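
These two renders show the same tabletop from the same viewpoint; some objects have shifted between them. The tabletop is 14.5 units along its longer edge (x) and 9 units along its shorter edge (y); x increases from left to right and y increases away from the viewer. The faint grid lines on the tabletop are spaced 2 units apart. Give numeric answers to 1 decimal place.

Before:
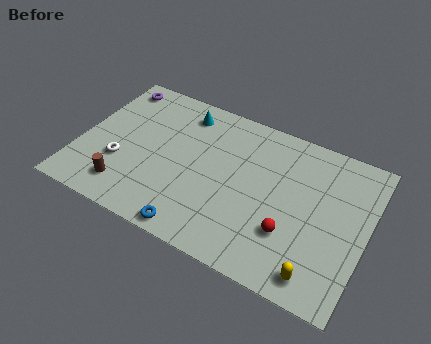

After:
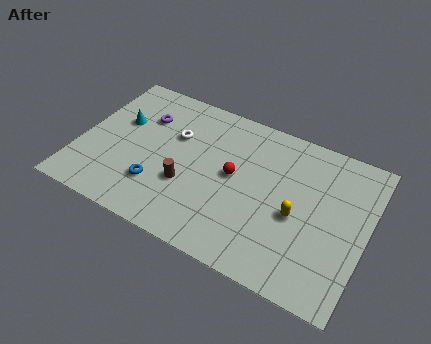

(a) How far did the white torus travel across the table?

3.7

From (2.2, 3.1) to (4.6, 5.9), the white torus covered √(2.4² + 2.8²) ≈ 3.7 units.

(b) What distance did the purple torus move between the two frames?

2.3

The purple torus was near (1.1, 7.8) before and (2.9, 6.4) after, so it travelled √(1.8² + 1.4²) ≈ 2.3 units.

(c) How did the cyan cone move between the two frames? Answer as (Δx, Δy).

(-3.0, -1.9)

The cyan cone started near (4.8, 7.5) and ended near (1.8, 5.6).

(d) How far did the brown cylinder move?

3.3

From (2.7, 1.7) to (5.6, 3.2), the brown cylinder covered √(2.9² + 1.5²) ≈ 3.3 units.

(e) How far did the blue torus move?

2.8

The blue torus moved from about (6.4, 0.8) to (4.2, 2.5), a distance of √(2.2² + 1.7²) ≈ 2.8.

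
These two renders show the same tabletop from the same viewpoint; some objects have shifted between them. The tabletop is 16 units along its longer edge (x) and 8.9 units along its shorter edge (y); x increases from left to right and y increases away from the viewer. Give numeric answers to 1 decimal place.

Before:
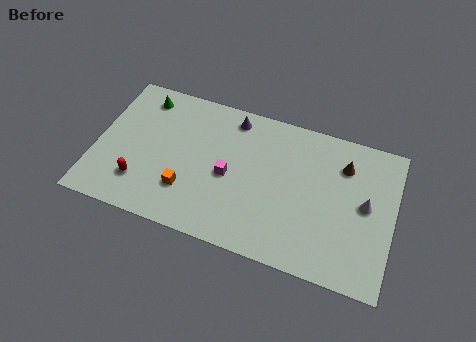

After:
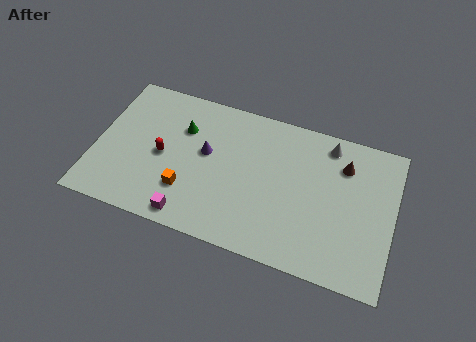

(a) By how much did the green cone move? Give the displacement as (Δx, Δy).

(2.3, -1.3)

From the two frames, the green cone sits at roughly (2.2, 7.5) before and (4.5, 6.2) after.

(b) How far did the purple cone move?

2.9

The purple cone moved from about (7.1, 7.7) to (5.9, 5.1), a distance of √(1.2² + 2.6²) ≈ 2.9.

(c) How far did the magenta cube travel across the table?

3.6

The magenta cube moved from about (7.2, 4.1) to (5.4, 1.0), a distance of √(1.8² + 3.1²) ≈ 3.6.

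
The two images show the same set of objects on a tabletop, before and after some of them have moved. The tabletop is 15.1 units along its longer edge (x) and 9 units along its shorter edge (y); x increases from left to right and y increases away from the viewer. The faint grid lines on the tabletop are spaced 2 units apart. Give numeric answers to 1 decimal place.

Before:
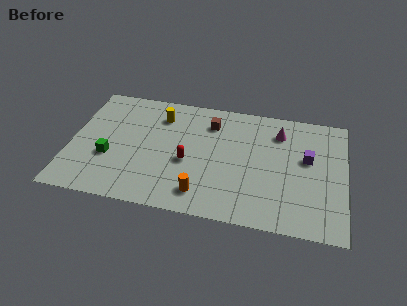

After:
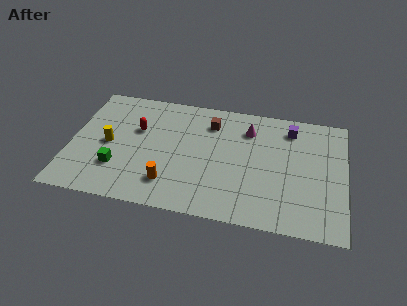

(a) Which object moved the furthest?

the yellow cylinder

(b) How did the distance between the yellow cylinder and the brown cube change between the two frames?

+3.3

They were about 2.8 units apart before and 6.1 after — 3.3 units further apart.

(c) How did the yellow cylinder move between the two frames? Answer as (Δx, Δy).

(-2.7, -2.7)

The yellow cylinder was at about (4.8, 7.0) and moved to about (2.1, 4.3).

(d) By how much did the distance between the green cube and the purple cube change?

-0.5

The distance was about 11.0 in the first image and 10.5 in the second, so they moved 0.5 units closer together.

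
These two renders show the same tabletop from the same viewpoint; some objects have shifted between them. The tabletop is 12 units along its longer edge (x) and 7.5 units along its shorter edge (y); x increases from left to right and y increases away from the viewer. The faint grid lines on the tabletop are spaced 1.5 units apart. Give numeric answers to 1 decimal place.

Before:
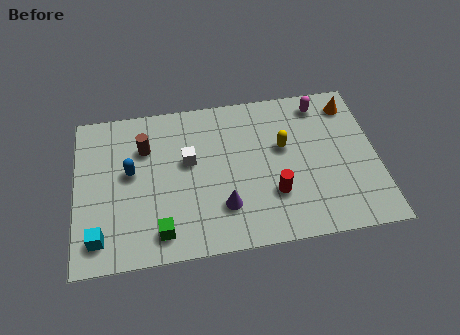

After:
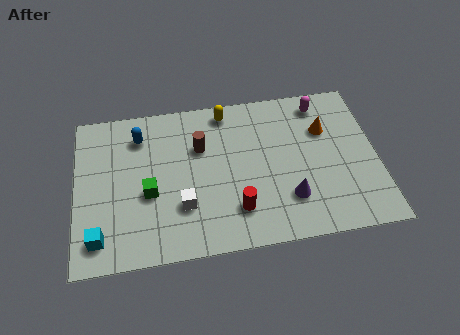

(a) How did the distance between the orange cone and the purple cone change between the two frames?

-3.3

Before: roughly 6.8 units apart; after: 3.5. That's 3.3 units closer together.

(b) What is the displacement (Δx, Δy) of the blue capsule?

(0.4, 1.7)

From the two frames, the blue capsule sits at roughly (2.2, 4.2) before and (2.6, 5.9) after.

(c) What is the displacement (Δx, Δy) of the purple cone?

(2.6, 0.0)

The purple cone was at about (5.8, 2.0) and moved to about (8.4, 2.0).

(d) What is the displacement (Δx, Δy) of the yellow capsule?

(-2.2, 2.1)

From the two frames, the yellow capsule sits at roughly (8.3, 4.5) before and (6.1, 6.6) after.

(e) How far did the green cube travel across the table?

1.9

The green cube moved from about (3.3, 1.2) to (2.9, 3.1), a distance of √(0.4² + 1.9²) ≈ 1.9.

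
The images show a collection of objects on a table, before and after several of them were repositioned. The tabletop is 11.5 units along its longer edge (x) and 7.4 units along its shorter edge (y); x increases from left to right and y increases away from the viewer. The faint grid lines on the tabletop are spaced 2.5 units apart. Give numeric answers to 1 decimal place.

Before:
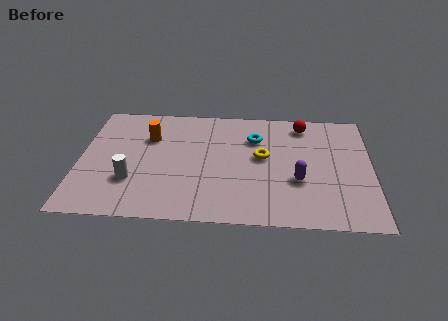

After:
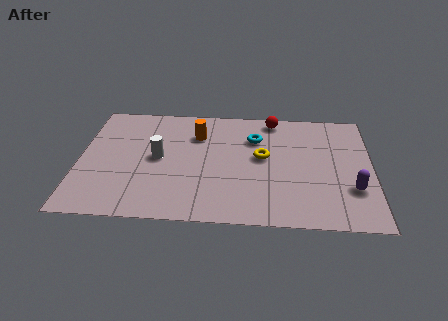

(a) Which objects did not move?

the cyan torus and the yellow torus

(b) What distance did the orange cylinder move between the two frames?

1.9

From (2.7, 5.1) to (4.6, 5.4), the orange cylinder covered √(1.9² + 0.3²) ≈ 1.9 units.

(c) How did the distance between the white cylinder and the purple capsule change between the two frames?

+1.2

The distance was about 6.5 in the first image and 7.7 in the second, so they moved 1.2 units further apart.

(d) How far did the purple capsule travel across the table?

2.1

The purple capsule was near (8.6, 2.7) before and (10.7, 2.3) after, so it travelled √(2.1² + 0.4²) ≈ 2.1 units.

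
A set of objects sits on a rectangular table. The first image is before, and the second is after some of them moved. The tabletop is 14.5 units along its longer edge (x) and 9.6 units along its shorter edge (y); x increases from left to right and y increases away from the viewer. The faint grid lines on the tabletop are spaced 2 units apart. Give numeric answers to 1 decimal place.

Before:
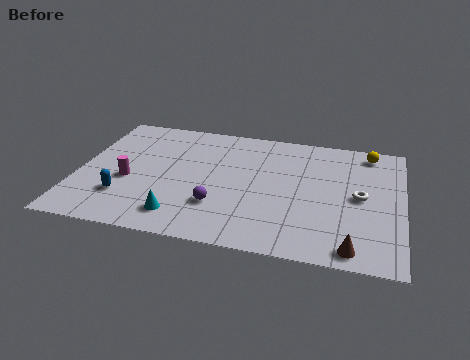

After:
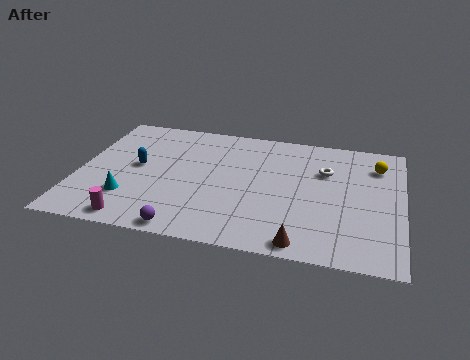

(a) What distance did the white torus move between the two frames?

2.3

From (12.6, 4.8) to (11.0, 6.5), the white torus covered √(1.6² + 1.7²) ≈ 2.3 units.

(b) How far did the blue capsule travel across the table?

2.5

The blue capsule was near (2.2, 2.6) before and (2.6, 5.1) after, so it travelled √(0.4² + 2.5²) ≈ 2.5 units.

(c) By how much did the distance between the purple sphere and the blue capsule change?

+0.8

They were about 4.2 units apart before and 5.0 after — 0.8 units further apart.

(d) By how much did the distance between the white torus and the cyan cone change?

+1.0

Before: roughly 8.4 units apart; after: 9.4. That's 1.0 units further apart.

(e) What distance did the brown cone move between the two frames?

2.2

The brown cone was near (12.4, 1.0) before and (10.2, 0.9) after, so it travelled √(2.2² + 0.1²) ≈ 2.2 units.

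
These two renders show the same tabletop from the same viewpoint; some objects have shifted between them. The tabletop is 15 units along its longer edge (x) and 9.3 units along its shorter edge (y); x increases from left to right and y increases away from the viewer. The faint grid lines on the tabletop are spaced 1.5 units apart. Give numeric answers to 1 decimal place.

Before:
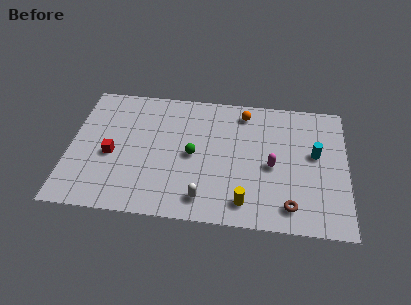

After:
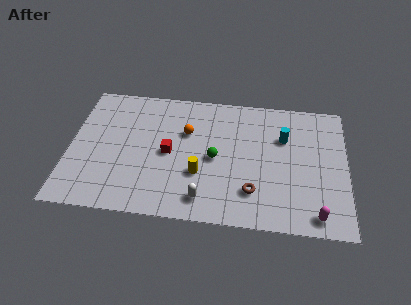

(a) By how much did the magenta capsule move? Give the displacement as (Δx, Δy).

(2.4, -3.1)

The magenta capsule started near (11.0, 4.2) and ended near (13.4, 1.1).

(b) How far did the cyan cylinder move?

2.0

From (13.3, 5.3) to (11.6, 6.3), the cyan cylinder covered √(1.7² + 1.0²) ≈ 2.0 units.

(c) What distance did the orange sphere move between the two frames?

3.6

The orange sphere moved from about (9.4, 7.9) to (6.3, 6.1), a distance of √(3.1² + 1.8²) ≈ 3.6.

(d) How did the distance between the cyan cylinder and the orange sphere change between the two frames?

+0.6

The distance was about 4.7 in the first image and 5.3 in the second, so they moved 0.6 units further apart.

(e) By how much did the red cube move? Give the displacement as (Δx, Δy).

(3.1, 0.5)

From the two frames, the red cube sits at roughly (2.3, 4.0) before and (5.4, 4.5) after.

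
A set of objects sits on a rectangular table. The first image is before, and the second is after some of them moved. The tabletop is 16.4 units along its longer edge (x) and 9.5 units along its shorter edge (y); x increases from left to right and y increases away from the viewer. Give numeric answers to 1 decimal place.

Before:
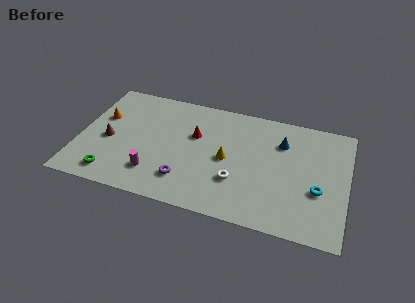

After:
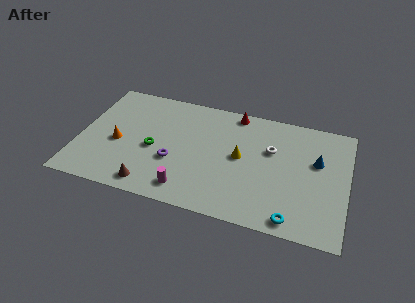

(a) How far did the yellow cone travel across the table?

0.9

The yellow cone moved from about (9.1, 4.6) to (9.9, 5.0), a distance of √(0.8² + 0.4²) ≈ 0.9.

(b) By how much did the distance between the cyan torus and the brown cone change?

-4.3

They were about 12.9 units apart before and 8.6 after — 4.3 units closer together.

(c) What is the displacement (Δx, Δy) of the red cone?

(2.3, 2.6)

The red cone was at about (7.0, 6.0) and moved to about (9.3, 8.6).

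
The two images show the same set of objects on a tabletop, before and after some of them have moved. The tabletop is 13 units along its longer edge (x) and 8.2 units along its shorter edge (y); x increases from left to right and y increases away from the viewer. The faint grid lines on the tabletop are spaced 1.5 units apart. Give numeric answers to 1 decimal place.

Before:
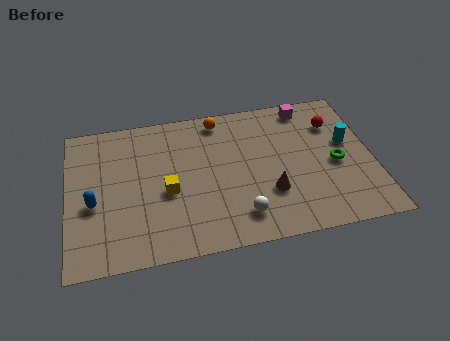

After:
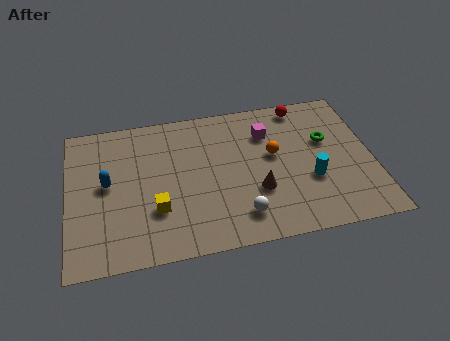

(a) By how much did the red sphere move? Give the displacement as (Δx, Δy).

(-1.3, 1.3)

The red sphere was at about (11.5, 6.0) and moved to about (10.2, 7.3).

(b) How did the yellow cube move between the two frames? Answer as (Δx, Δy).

(-0.5, -0.9)

The yellow cube started near (4.2, 3.5) and ended near (3.7, 2.6).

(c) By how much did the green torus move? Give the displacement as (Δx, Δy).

(-0.3, 1.4)

From the two frames, the green torus sits at roughly (11.4, 3.7) before and (11.1, 5.1) after.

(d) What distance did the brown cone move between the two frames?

0.5

The brown cone was near (8.5, 2.6) before and (8.0, 2.8) after, so it travelled √(0.5² + 0.2²) ≈ 0.5 units.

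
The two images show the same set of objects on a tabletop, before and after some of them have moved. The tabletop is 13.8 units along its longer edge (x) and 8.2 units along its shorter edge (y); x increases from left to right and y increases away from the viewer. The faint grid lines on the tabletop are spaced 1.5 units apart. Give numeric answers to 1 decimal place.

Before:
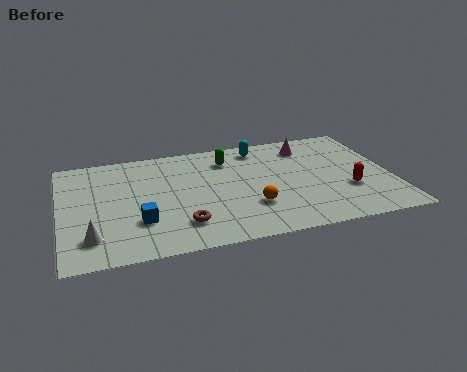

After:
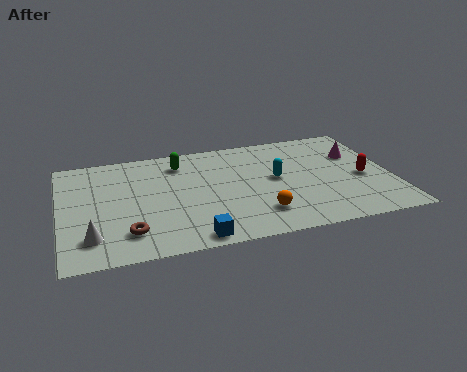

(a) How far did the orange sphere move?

0.7

The orange sphere was near (7.8, 2.5) before and (8.1, 1.9) after, so it travelled √(0.3² + 0.6²) ≈ 0.7 units.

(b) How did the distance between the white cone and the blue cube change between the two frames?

+2.1

They were about 2.1 units apart before and 4.2 after — 2.1 units further apart.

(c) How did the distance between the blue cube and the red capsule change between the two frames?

-0.9

Before: roughly 8.7 units apart; after: 7.8. That's 0.9 units closer together.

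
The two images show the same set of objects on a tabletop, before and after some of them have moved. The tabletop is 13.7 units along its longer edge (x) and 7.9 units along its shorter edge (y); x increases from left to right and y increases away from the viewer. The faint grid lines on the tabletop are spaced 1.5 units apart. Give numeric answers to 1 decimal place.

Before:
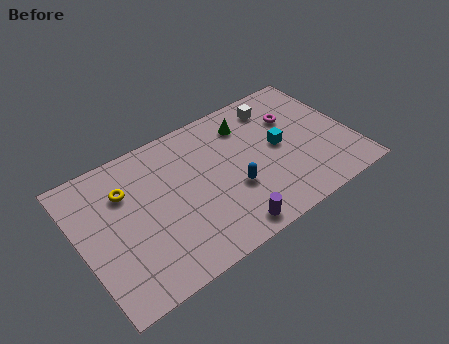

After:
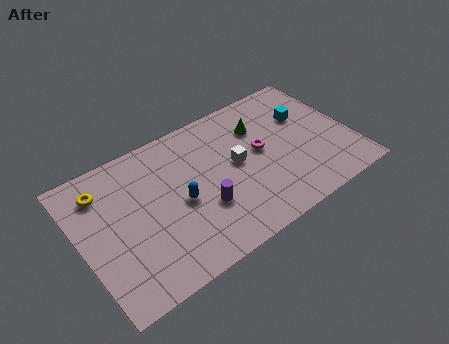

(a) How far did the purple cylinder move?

2.0

From (6.8, 0.9) to (5.9, 2.7), the purple cylinder covered √(0.9² + 1.8²) ≈ 2.0 units.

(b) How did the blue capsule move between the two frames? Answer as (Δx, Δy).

(-2.6, 0.7)

The blue capsule started near (7.5, 2.9) and ended near (4.9, 3.6).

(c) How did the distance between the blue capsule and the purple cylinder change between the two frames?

-0.8

Before: roughly 2.1 units apart; after: 1.3. That's 0.8 units closer together.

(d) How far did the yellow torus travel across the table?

1.3

The yellow torus was near (2.5, 5.6) before and (1.4, 6.2) after, so it travelled √(1.1² + 0.6²) ≈ 1.3 units.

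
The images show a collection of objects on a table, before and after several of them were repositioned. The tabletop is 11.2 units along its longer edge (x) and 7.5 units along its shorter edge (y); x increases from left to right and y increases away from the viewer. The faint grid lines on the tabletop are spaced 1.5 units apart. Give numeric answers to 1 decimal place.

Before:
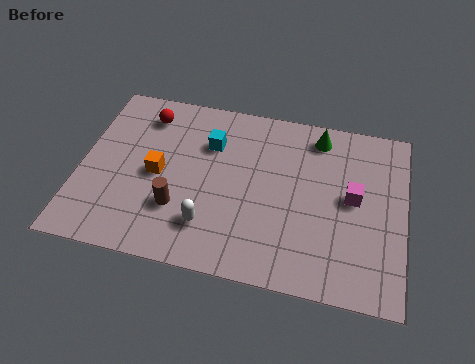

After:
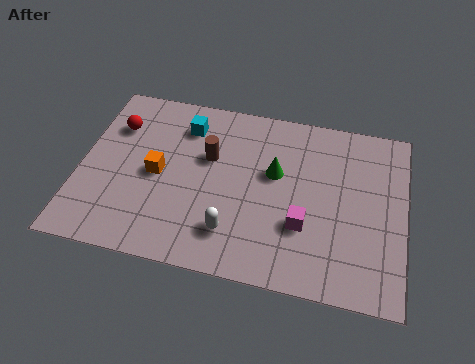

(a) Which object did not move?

the orange cube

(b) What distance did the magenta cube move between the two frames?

2.2

The magenta cube was near (9.4, 4.0) before and (7.8, 2.5) after, so it travelled √(1.6² + 1.5²) ≈ 2.2 units.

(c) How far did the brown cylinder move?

2.6

The brown cylinder was near (3.5, 2.3) before and (4.4, 4.7) after, so it travelled √(0.9² + 2.4²) ≈ 2.6 units.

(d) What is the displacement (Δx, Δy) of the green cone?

(-1.4, -1.9)

From the two frames, the green cone sits at roughly (8.1, 6.4) before and (6.7, 4.5) after.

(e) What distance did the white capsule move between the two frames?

0.8

The white capsule was near (4.6, 1.8) before and (5.4, 1.7) after, so it travelled √(0.8² + 0.1²) ≈ 0.8 units.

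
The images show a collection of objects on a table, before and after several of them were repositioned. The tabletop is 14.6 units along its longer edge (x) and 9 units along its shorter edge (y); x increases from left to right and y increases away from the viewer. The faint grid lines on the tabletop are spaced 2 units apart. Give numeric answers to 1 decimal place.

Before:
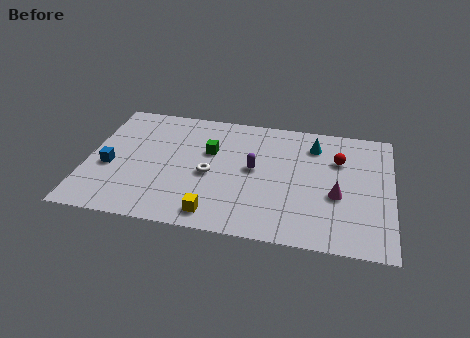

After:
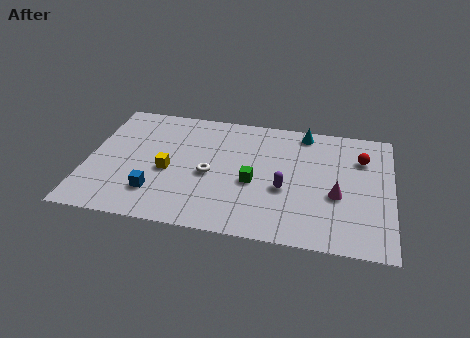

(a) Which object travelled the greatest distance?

the yellow cube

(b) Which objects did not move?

the magenta cone and the white torus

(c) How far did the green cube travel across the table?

2.9

From (5.8, 5.7) to (8.0, 3.8), the green cube covered √(2.2² + 1.9²) ≈ 2.9 units.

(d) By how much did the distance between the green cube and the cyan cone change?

-0.4

Before: roughly 5.2 units apart; after: 4.8. That's 0.4 units closer together.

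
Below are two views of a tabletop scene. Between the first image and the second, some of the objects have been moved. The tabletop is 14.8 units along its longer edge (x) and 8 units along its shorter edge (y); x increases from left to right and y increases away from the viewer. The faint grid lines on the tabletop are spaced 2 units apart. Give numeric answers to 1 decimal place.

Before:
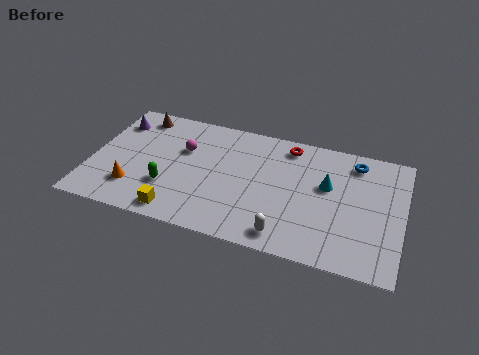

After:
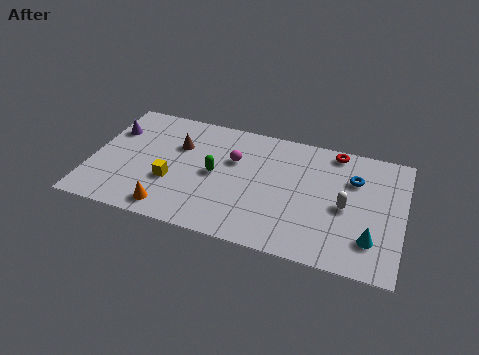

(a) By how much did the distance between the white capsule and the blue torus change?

-4.4

The distance was about 6.3 in the first image and 1.9 in the second, so they moved 4.4 units closer together.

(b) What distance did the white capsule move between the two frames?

3.7

The white capsule was near (9.5, 1.1) before and (12.1, 3.7) after, so it travelled √(2.6² + 2.6²) ≈ 3.7 units.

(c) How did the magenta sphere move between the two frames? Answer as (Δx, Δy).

(2.4, 0.0)

The magenta sphere started near (4.3, 5.2) and ended near (6.7, 5.2).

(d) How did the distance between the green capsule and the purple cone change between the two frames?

+0.6

They were about 4.7 units apart before and 5.3 after — 0.6 units further apart.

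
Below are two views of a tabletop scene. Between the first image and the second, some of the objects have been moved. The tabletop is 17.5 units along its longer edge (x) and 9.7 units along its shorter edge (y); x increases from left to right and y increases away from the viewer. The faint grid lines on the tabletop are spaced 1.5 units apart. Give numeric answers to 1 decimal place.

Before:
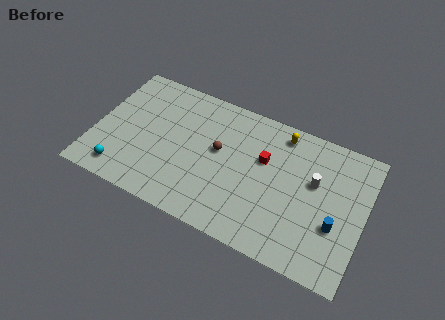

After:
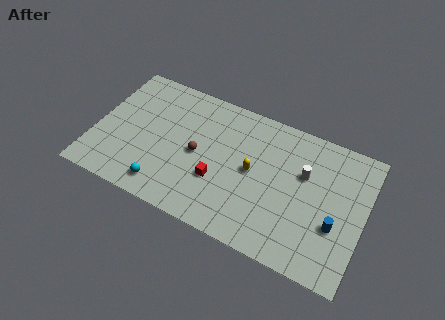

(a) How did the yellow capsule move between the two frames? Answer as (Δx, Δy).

(-1.5, -3.4)

The yellow capsule started near (11.8, 8.4) and ended near (10.3, 5.0).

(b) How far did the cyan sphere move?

2.8

The cyan sphere moved from about (2.1, 1.5) to (4.9, 1.5), a distance of √(2.8² + 0.0²) ≈ 2.8.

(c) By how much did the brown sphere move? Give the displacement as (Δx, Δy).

(-1.3, -0.8)

The brown sphere was at about (8.0, 5.5) and moved to about (6.7, 4.7).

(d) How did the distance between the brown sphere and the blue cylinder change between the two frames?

+1.1

They were about 8.1 units apart before and 9.2 after — 1.1 units further apart.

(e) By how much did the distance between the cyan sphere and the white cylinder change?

-3.1

The distance was about 12.9 in the first image and 9.8 in the second, so they moved 3.1 units closer together.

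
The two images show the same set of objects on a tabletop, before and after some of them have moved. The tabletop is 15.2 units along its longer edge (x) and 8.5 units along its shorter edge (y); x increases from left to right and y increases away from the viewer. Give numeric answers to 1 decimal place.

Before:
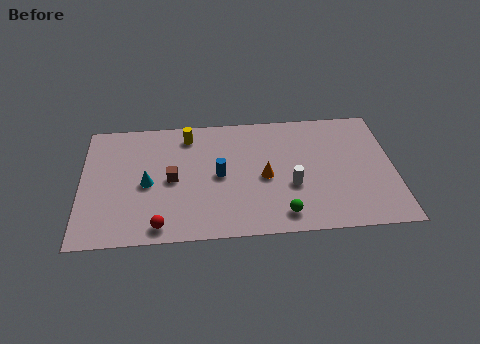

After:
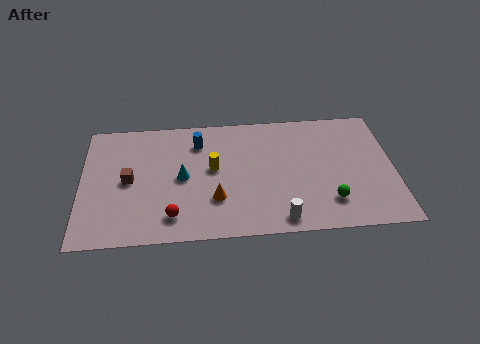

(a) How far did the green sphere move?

2.4

The green sphere moved from about (9.7, 1.3) to (12.0, 2.0), a distance of √(2.3² + 0.7²) ≈ 2.4.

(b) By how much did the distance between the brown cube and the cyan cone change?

+1.4

The distance was about 1.2 in the first image and 2.6 in the second, so they moved 1.4 units further apart.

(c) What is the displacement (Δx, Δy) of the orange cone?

(-2.4, -1.3)

The orange cone was at about (8.9, 3.9) and moved to about (6.5, 2.6).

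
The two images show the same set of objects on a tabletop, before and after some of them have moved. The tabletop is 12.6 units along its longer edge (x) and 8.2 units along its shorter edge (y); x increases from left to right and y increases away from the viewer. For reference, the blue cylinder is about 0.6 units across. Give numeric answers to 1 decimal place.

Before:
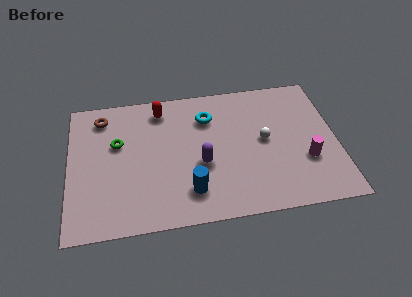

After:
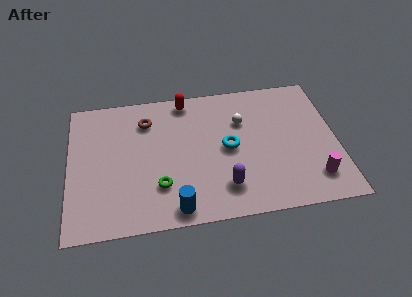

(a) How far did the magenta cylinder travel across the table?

1.1

From (11.1, 2.8) to (11.4, 1.7), the magenta cylinder covered √(0.3² + 1.1²) ≈ 1.1 units.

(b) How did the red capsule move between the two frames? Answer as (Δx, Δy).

(1.2, 0.4)

From the two frames, the red capsule sits at roughly (4.4, 6.9) before and (5.6, 7.3) after.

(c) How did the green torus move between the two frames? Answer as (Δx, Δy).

(1.9, -2.8)

The green torus started near (2.3, 5.1) and ended near (4.2, 2.3).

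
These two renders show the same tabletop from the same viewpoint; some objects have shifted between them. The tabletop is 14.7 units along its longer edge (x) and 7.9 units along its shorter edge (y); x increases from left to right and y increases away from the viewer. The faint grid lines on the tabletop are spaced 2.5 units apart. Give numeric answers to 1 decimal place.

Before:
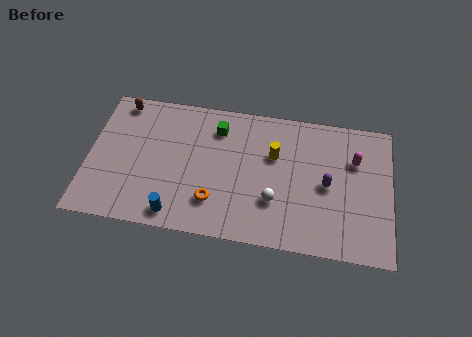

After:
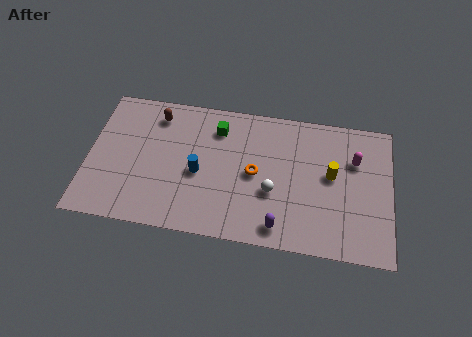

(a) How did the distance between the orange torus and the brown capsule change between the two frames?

-1.4

They were about 6.9 units apart before and 5.5 after — 1.4 units closer together.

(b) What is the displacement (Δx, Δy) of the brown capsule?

(1.8, -0.5)

The brown capsule started near (1.4, 7.0) and ended near (3.2, 6.5).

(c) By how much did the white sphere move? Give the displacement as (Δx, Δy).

(-0.1, 0.5)

From the two frames, the white sphere sits at roughly (9.1, 2.5) before and (9.0, 3.0) after.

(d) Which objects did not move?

the magenta capsule and the green cube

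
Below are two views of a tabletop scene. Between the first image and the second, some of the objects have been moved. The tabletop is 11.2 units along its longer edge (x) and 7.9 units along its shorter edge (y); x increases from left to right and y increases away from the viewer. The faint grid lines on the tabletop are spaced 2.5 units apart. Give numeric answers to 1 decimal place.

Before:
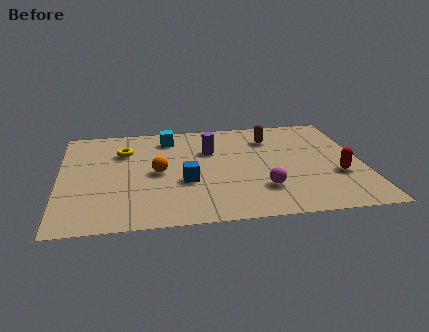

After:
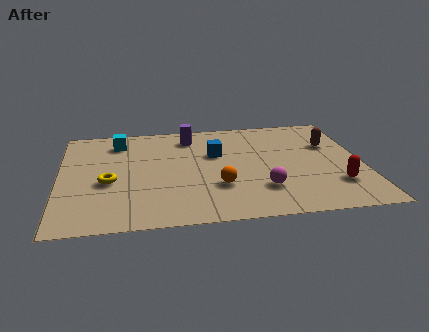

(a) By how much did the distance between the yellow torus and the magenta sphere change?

-0.4

They were about 6.1 units apart before and 5.7 after — 0.4 units closer together.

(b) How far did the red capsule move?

0.7

The red capsule moved from about (10.2, 2.8) to (10.1, 2.1), a distance of √(0.1² + 0.7²) ≈ 0.7.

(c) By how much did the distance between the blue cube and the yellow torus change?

+0.9

They were about 3.4 units apart before and 4.3 after — 0.9 units further apart.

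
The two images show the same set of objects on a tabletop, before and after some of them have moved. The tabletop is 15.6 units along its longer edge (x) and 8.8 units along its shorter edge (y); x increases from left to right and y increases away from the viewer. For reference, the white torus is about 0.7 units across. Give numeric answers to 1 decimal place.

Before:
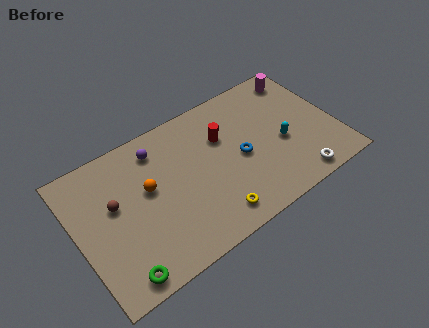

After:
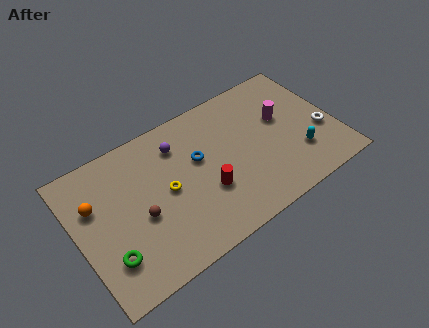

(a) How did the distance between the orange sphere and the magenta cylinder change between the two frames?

+1.2

The distance was about 10.2 in the first image and 11.4 in the second, so they moved 1.2 units further apart.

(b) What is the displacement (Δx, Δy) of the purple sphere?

(1.2, -0.4)

From the two frames, the purple sphere sits at roughly (5.2, 7.2) before and (6.4, 6.8) after.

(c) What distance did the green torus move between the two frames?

1.4

From (1.9, 1.0) to (1.5, 2.3), the green torus covered √(0.4² + 1.3²) ≈ 1.4 units.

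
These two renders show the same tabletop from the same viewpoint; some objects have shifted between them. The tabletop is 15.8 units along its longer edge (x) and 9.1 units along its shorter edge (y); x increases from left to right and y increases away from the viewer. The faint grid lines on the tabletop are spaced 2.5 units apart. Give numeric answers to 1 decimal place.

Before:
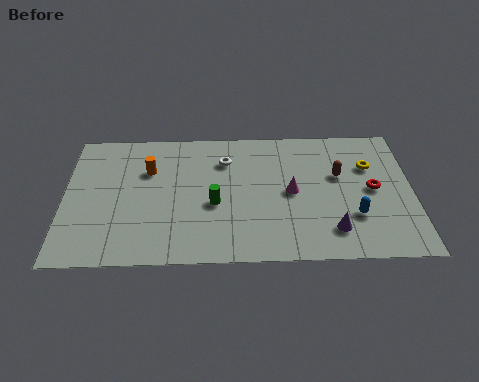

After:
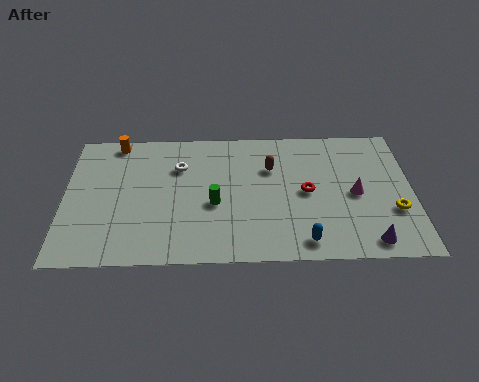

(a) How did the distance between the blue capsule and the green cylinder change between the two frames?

-1.6

Before: roughly 6.4 units apart; after: 4.8. That's 1.6 units closer together.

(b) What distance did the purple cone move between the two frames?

1.8

From (12.1, 1.9) to (13.7, 1.1), the purple cone covered √(1.6² + 0.8²) ≈ 1.8 units.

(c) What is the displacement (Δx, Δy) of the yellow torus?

(1.0, -3.1)

The yellow torus started near (13.9, 6.2) and ended near (14.9, 3.1).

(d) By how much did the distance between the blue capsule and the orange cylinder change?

+1.1

They were about 9.9 units apart before and 11.0 after — 1.1 units further apart.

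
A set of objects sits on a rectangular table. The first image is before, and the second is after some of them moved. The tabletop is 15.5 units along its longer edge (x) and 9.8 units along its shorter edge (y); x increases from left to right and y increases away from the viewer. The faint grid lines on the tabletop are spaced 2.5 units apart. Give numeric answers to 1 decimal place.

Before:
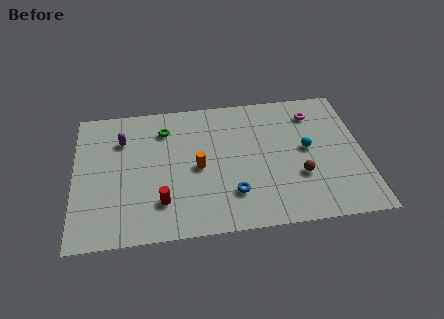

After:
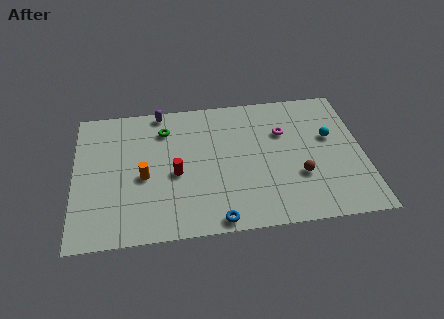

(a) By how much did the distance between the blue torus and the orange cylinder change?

+2.4

The distance was about 2.8 in the first image and 5.2 in the second, so they moved 2.4 units further apart.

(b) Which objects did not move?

the brown sphere and the green torus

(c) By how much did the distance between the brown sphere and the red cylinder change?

-0.8

The distance was about 7.5 in the first image and 6.7 in the second, so they moved 0.8 units closer together.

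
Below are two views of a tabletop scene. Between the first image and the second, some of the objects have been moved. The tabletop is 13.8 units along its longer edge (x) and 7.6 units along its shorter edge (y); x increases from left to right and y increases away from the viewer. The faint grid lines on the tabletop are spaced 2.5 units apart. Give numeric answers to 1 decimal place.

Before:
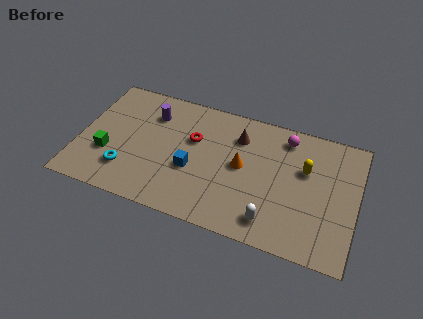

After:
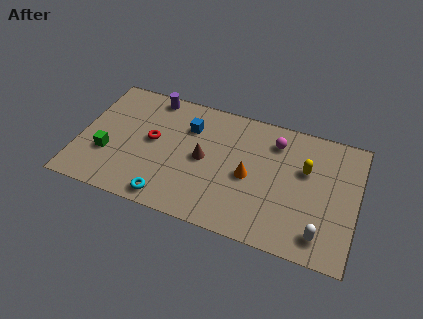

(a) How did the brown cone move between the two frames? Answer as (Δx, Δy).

(-1.6, -1.9)

From the two frames, the brown cone sits at roughly (7.8, 5.7) before and (6.2, 3.8) after.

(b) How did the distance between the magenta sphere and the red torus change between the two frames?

+1.5

The distance was about 4.8 in the first image and 6.3 in the second, so they moved 1.5 units further apart.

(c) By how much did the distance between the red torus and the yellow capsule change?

+2.0

They were about 5.6 units apart before and 7.6 after — 2.0 units further apart.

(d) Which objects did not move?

the green cube and the yellow capsule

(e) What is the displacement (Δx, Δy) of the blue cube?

(-0.4, 2.5)

The blue cube was at about (5.7, 3.0) and moved to about (5.3, 5.5).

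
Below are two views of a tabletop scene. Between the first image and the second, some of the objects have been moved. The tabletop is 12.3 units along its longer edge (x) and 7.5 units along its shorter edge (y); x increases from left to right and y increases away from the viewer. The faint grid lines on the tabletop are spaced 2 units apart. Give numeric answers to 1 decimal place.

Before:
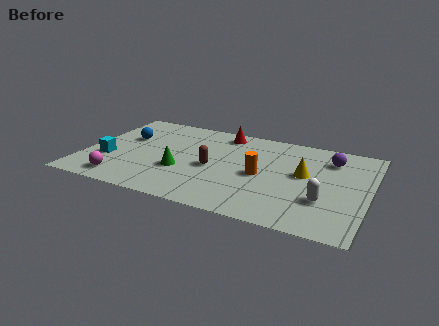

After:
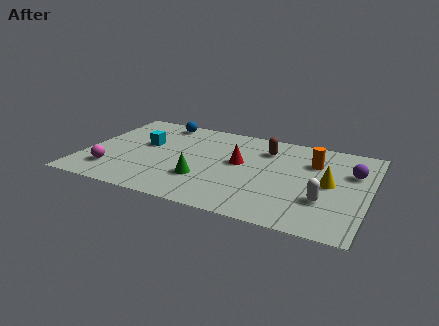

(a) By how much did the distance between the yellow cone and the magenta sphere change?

+1.2

They were about 8.2 units apart before and 9.4 after — 1.2 units further apart.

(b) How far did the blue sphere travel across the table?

2.3

From (1.6, 4.7) to (2.9, 6.6), the blue sphere covered √(1.3² + 1.9²) ≈ 2.3 units.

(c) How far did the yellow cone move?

1.2

The yellow cone was near (9.5, 4.2) before and (10.6, 3.8) after, so it travelled √(1.1² + 0.4²) ≈ 1.2 units.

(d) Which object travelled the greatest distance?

the brown capsule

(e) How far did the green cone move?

1.1

From (4.3, 2.7) to (5.3, 2.3), the green cone covered √(1.0² + 0.4²) ≈ 1.1 units.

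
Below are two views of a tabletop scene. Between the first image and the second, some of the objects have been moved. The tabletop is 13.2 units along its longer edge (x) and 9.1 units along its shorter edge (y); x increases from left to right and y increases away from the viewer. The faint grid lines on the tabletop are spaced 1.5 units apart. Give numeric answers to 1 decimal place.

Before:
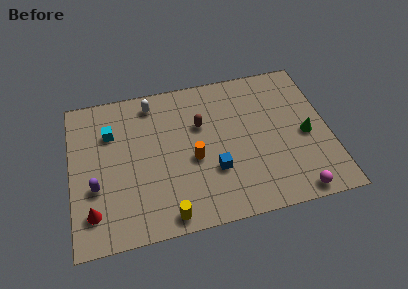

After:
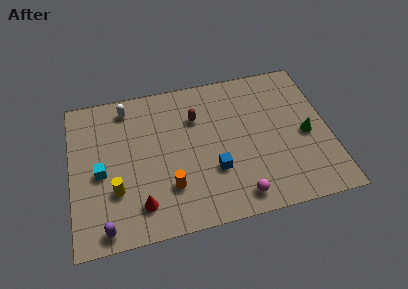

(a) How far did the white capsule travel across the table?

1.3

The white capsule moved from about (4.3, 7.8) to (3.0, 7.8), a distance of √(1.3² + 0.0²) ≈ 1.3.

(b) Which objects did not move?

the green cone and the blue cube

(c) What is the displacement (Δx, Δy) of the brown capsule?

(-0.2, 0.5)

The brown capsule was at about (6.7, 5.9) and moved to about (6.5, 6.4).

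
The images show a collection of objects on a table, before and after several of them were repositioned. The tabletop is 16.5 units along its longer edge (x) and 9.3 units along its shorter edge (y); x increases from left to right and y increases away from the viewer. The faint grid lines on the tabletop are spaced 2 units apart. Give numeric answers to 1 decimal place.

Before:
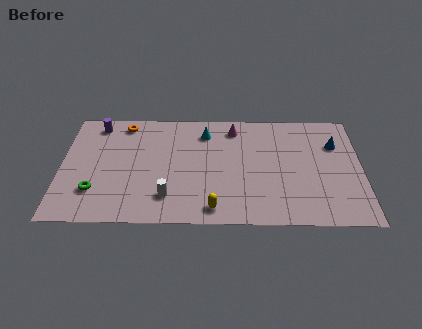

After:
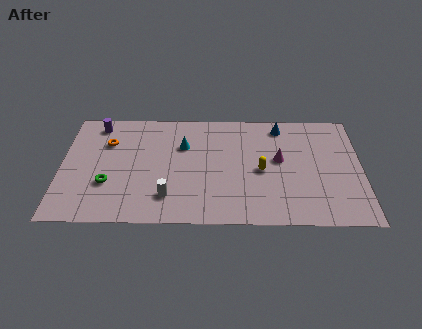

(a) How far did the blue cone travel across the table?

3.4

The blue cone was near (15.1, 6.5) before and (12.1, 8.0) after, so it travelled √(3.0² + 1.5²) ≈ 3.4 units.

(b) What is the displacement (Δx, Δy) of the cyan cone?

(-1.2, -1.1)

From the two frames, the cyan cone sits at roughly (7.9, 7.4) before and (6.7, 6.3) after.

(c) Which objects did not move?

the purple cylinder and the white cylinder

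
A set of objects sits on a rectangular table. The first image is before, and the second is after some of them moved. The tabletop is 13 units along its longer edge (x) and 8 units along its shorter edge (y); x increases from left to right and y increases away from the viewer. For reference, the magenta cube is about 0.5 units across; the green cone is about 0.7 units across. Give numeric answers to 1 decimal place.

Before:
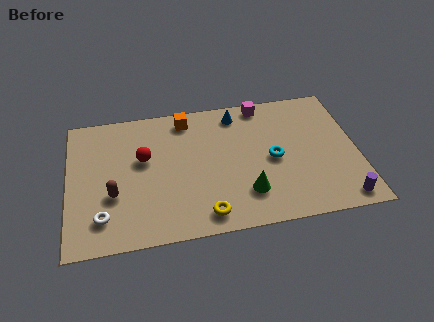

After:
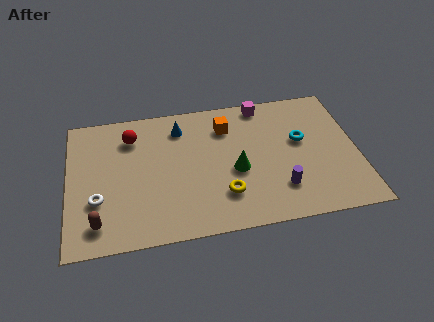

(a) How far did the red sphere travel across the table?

1.5

The red sphere moved from about (3.4, 4.8) to (2.9, 6.2), a distance of √(0.5² + 1.4²) ≈ 1.5.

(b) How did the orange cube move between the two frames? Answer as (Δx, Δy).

(1.8, -0.8)

The orange cube started near (5.4, 6.9) and ended near (7.2, 6.1).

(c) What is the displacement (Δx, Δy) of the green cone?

(-0.4, 1.4)

The green cone was at about (7.9, 2.0) and moved to about (7.5, 3.4).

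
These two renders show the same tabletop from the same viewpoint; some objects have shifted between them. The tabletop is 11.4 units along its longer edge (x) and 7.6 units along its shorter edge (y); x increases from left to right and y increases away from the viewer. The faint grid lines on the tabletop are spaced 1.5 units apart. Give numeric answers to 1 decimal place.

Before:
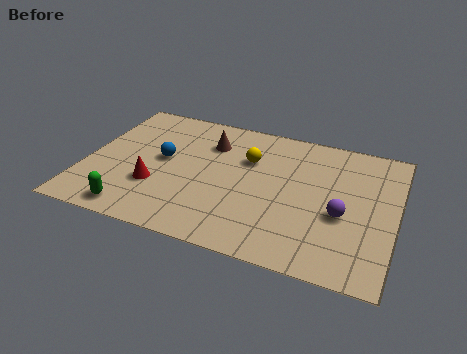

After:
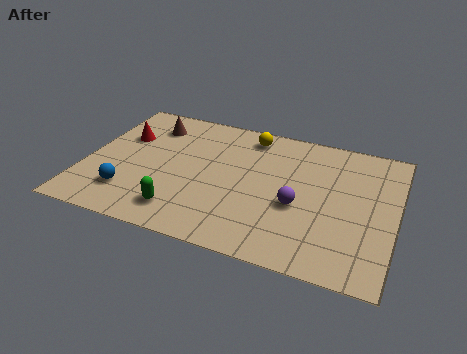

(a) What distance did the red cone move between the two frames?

2.9

The red cone moved from about (2.7, 2.5) to (1.2, 5.0), a distance of √(1.5² + 2.5²) ≈ 2.9.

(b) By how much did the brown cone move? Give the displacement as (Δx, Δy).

(-2.3, 0.4)

The brown cone was at about (4.4, 5.6) and moved to about (2.1, 6.0).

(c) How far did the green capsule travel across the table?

1.8

The green capsule was near (2.1, 0.9) before and (3.8, 1.4) after, so it travelled √(1.7² + 0.5²) ≈ 1.8 units.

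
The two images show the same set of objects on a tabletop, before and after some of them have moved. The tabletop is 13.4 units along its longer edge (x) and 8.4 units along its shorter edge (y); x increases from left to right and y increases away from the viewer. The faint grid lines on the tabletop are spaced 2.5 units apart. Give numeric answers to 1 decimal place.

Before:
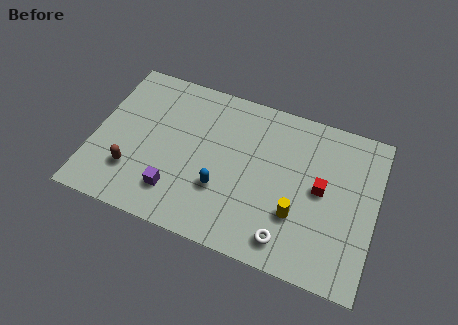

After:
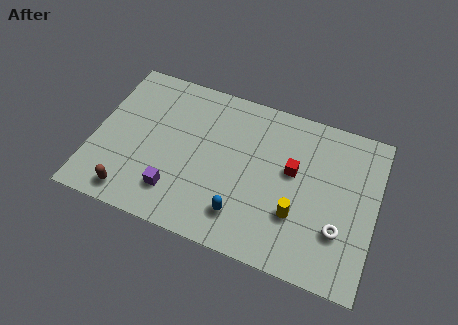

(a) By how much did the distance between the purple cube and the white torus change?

+2.3

Before: roughly 5.4 units apart; after: 7.7. That's 2.3 units further apart.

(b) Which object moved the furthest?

the white torus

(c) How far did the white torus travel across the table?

2.6

From (9.5, 1.3) to (11.8, 2.6), the white torus covered √(2.3² + 1.3²) ≈ 2.6 units.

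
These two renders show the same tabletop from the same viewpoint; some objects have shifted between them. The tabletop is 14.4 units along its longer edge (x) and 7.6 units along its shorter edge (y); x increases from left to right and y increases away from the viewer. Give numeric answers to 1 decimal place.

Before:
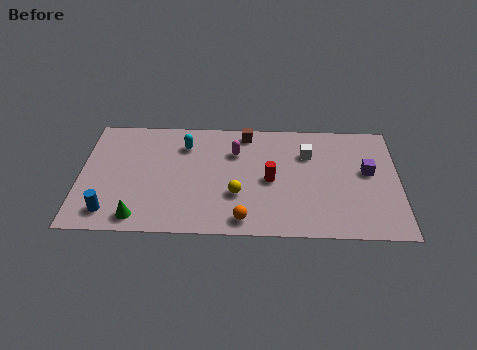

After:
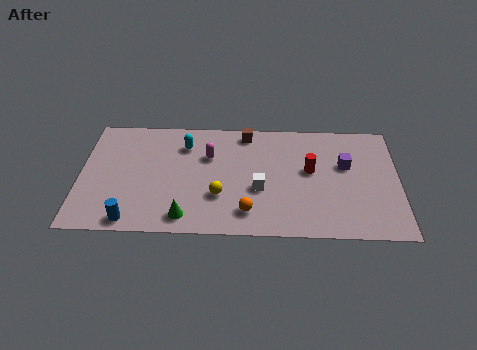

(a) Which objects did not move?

the cyan capsule and the brown cube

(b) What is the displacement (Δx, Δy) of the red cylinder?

(1.8, 0.7)

The red cylinder was at about (8.6, 3.6) and moved to about (10.4, 4.3).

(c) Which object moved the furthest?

the white cube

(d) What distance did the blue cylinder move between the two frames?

1.1

The blue cylinder moved from about (1.4, 1.3) to (2.4, 0.8), a distance of √(1.0² + 0.5²) ≈ 1.1.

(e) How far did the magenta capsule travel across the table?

1.2

The magenta capsule was near (7.0, 5.4) before and (5.8, 5.1) after, so it travelled √(1.2² + 0.3²) ≈ 1.2 units.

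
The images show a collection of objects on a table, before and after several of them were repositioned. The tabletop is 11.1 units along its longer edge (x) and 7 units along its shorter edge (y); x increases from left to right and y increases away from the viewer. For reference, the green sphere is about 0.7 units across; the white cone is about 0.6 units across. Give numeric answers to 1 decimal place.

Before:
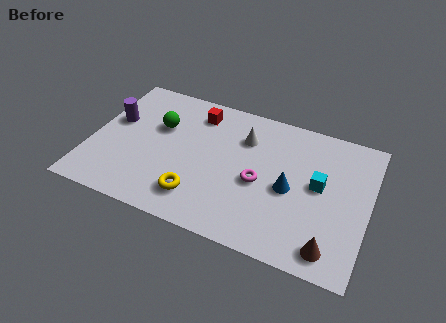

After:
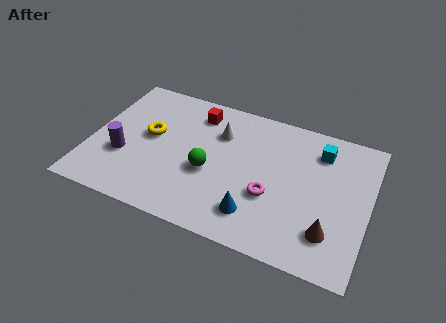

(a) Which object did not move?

the red cube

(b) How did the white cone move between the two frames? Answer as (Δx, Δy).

(-1.0, -0.1)

From the two frames, the white cone sits at roughly (6.0, 5.1) before and (5.0, 5.0) after.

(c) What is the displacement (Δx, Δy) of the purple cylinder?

(0.6, -1.7)

The purple cylinder started near (0.8, 4.2) and ended near (1.4, 2.5).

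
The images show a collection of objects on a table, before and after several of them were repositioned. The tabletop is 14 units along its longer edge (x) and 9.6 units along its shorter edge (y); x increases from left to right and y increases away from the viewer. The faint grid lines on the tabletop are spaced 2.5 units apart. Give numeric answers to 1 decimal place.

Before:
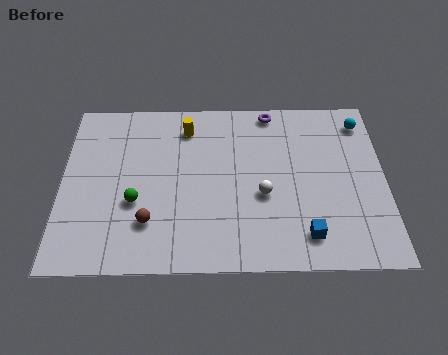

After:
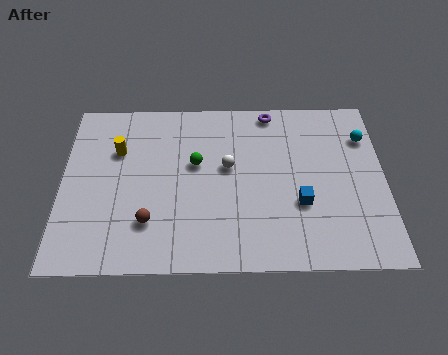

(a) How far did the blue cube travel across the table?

1.7

From (10.5, 1.7) to (10.3, 3.4), the blue cube covered √(0.2² + 1.7²) ≈ 1.7 units.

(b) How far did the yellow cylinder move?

3.3

The yellow cylinder was near (5.4, 7.8) before and (2.4, 6.5) after, so it travelled √(3.0² + 1.3²) ≈ 3.3 units.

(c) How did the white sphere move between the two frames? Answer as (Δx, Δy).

(-1.5, 1.6)

The white sphere was at about (8.7, 3.9) and moved to about (7.2, 5.5).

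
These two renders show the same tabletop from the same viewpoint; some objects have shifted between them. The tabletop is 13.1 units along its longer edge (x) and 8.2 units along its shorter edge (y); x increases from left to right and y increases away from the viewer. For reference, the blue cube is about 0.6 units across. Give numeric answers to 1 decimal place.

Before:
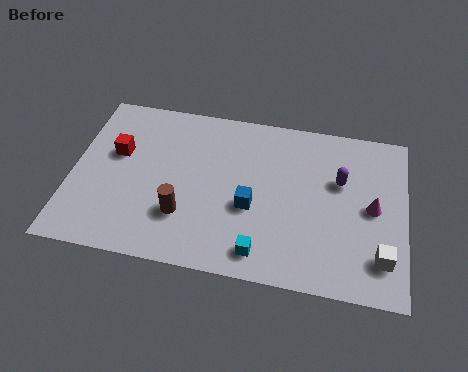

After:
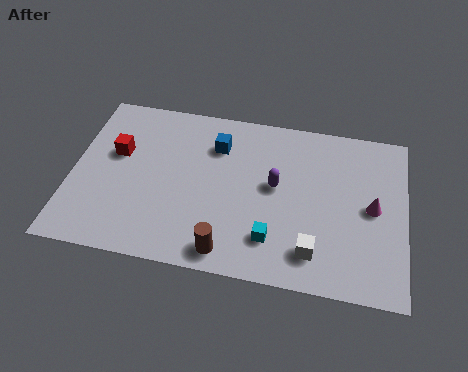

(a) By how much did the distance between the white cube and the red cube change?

-2.4

Before: roughly 11.0 units apart; after: 8.6. That's 2.4 units closer together.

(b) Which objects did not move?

the magenta cone and the red cube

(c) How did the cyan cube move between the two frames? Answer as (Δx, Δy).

(0.4, 0.7)

The cyan cube started near (7.6, 1.2) and ended near (8.0, 1.9).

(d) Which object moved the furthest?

the blue cube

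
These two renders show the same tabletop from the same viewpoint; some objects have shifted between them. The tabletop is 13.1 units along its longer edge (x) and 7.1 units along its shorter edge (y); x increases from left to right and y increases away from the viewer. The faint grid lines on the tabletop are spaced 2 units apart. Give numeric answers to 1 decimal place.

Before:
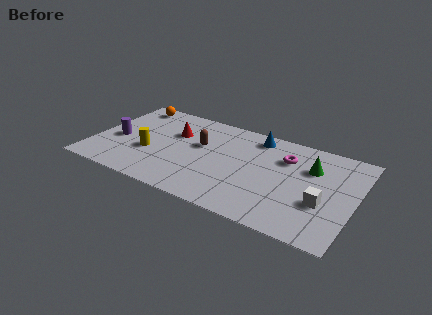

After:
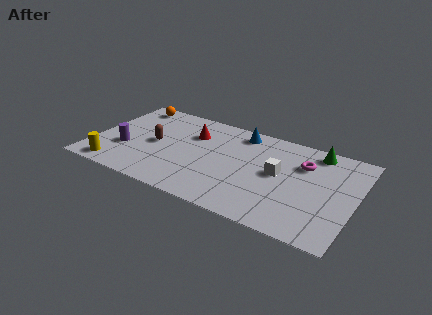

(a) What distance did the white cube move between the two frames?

2.6

The white cube moved from about (11.6, 2.6) to (9.3, 3.8), a distance of √(2.3² + 1.2²) ≈ 2.6.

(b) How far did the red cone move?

0.9

The red cone moved from about (3.9, 4.7) to (4.8, 5.0), a distance of √(0.9² + 0.3²) ≈ 0.9.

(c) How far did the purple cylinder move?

0.8

The purple cylinder was near (1.2, 3.1) before and (1.7, 2.5) after, so it travelled √(0.5² + 0.6²) ≈ 0.8 units.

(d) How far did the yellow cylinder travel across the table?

2.3

The yellow cylinder moved from about (2.9, 2.7) to (1.4, 0.9), a distance of √(1.5² + 1.8²) ≈ 2.3.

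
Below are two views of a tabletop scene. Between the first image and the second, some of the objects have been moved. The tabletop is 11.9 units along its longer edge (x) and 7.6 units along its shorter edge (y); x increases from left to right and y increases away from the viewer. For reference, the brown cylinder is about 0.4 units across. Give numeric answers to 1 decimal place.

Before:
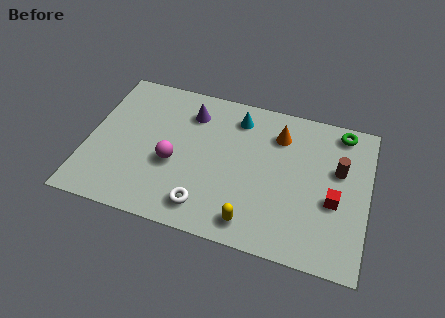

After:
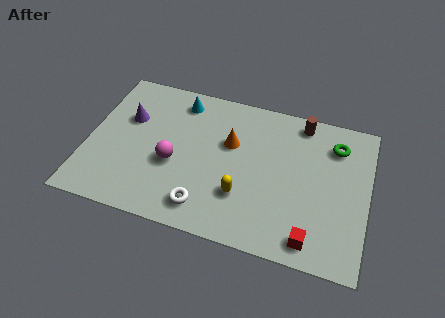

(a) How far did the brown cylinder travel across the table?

2.6

The brown cylinder moved from about (10.6, 4.7) to (8.9, 6.7), a distance of √(1.7² + 2.0²) ≈ 2.6.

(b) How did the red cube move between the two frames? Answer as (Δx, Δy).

(-0.8, -2.1)

The red cube was at about (10.5, 3.1) and moved to about (9.7, 1.0).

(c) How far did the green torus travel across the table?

0.8

From (10.6, 6.7) to (10.4, 5.9), the green torus covered √(0.2² + 0.8²) ≈ 0.8 units.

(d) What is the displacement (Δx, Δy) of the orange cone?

(-2.0, -1.0)

The orange cone was at about (8.0, 5.8) and moved to about (6.0, 4.8).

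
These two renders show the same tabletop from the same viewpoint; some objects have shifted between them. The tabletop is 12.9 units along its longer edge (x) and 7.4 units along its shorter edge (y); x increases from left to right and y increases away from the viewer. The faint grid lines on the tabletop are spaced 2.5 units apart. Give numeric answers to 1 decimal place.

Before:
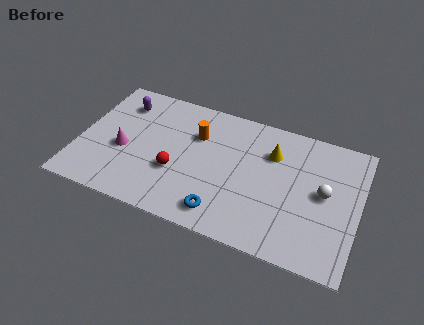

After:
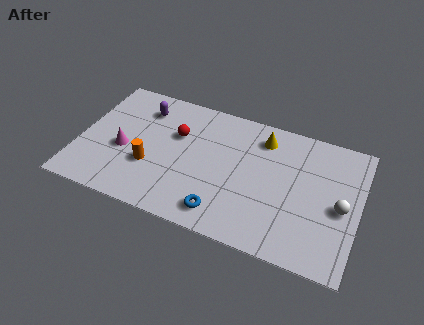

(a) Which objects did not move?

the magenta cone and the blue torus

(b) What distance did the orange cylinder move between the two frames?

3.1

The orange cylinder moved from about (5.3, 5.1) to (3.4, 2.6), a distance of √(1.9² + 2.5²) ≈ 3.1.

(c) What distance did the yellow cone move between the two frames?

0.9

From (8.8, 5.3) to (8.3, 6.0), the yellow cone covered √(0.5² + 0.7²) ≈ 0.9 units.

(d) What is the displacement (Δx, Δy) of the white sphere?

(0.8, -0.5)

The white sphere started near (11.3, 3.9) and ended near (12.1, 3.4).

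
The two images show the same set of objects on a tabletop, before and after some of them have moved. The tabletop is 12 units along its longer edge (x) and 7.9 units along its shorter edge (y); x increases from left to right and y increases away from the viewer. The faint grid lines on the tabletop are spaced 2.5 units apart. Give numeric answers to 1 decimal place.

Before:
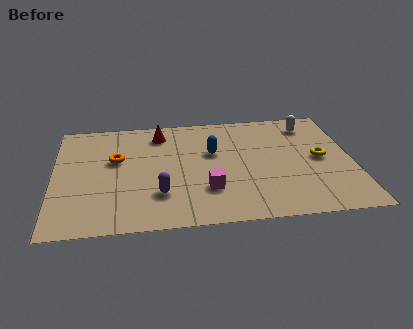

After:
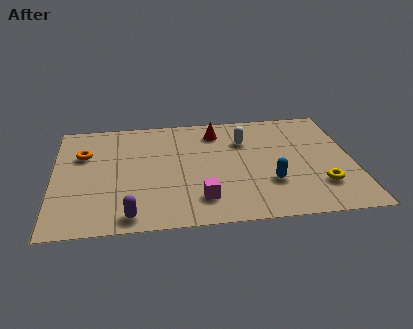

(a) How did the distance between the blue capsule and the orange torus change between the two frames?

+4.0

They were about 3.9 units apart before and 7.9 after — 4.0 units further apart.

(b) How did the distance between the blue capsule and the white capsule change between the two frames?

-1.1

They were about 4.3 units apart before and 3.2 after — 1.1 units closer together.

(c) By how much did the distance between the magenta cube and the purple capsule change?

+1.0

Before: roughly 1.9 units apart; after: 2.9. That's 1.0 units further apart.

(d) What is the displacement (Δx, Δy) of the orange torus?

(-1.3, 0.5)

From the two frames, the orange torus sits at roughly (2.5, 4.8) before and (1.2, 5.3) after.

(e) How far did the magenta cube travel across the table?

0.7

From (6.1, 2.3) to (5.8, 1.7), the magenta cube covered √(0.3² + 0.6²) ≈ 0.7 units.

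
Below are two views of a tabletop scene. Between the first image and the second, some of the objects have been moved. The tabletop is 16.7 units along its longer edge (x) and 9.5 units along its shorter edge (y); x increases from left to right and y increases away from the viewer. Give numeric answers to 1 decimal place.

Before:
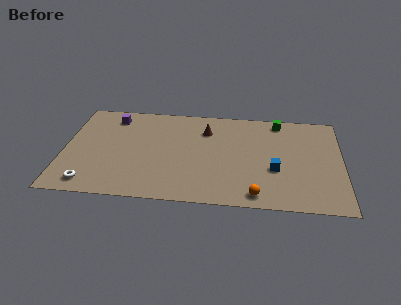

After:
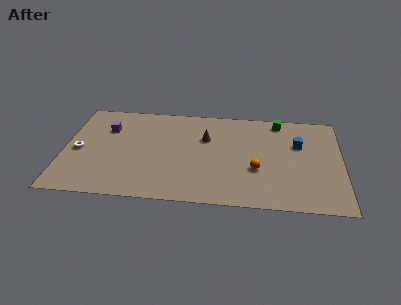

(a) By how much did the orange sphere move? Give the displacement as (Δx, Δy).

(0.0, 2.4)

From the two frames, the orange sphere sits at roughly (11.6, 1.1) before and (11.6, 3.5) after.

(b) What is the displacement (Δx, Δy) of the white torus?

(-0.8, 3.1)

The white torus started near (1.7, 1.3) and ended near (0.9, 4.4).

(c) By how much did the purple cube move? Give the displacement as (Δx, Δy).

(-0.3, -1.2)

The purple cube started near (2.8, 7.9) and ended near (2.5, 6.7).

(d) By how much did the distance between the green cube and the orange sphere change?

-2.3

Before: roughly 7.4 units apart; after: 5.1. That's 2.3 units closer together.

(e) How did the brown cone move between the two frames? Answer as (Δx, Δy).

(0.0, -0.8)

From the two frames, the brown cone sits at roughly (8.5, 7.1) before and (8.5, 6.3) after.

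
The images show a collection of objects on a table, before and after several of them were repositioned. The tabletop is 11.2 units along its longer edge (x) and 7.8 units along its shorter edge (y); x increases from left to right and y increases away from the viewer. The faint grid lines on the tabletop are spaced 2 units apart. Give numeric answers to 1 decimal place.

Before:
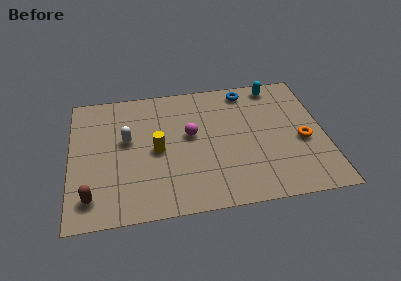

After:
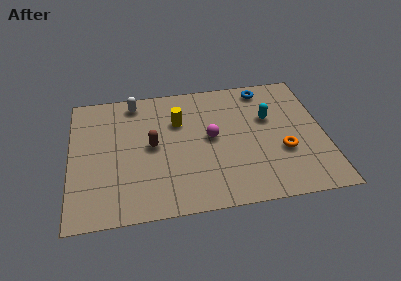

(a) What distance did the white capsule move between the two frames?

2.3

The white capsule was near (2.5, 4.5) before and (2.9, 6.8) after, so it travelled √(0.4² + 2.3²) ≈ 2.3 units.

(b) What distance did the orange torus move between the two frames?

1.0

The orange torus was near (10.2, 3.3) before and (9.3, 2.8) after, so it travelled √(0.9² + 0.5²) ≈ 1.0 units.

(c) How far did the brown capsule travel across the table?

3.7

The brown capsule was near (0.9, 1.4) before and (3.6, 4.0) after, so it travelled √(2.7² + 2.6²) ≈ 3.7 units.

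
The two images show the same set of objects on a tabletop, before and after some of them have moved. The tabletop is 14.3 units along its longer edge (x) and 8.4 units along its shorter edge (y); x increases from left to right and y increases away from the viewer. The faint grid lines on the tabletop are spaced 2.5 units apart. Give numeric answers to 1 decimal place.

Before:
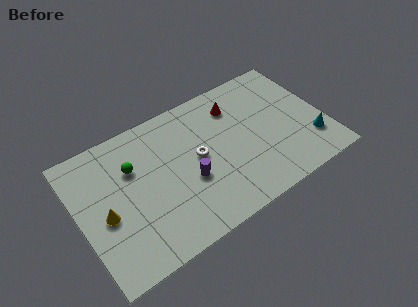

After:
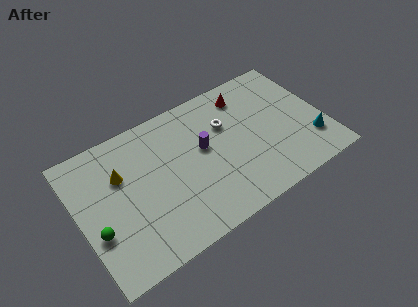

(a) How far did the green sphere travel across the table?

3.7

The green sphere moved from about (3.3, 5.7) to (0.8, 3.0), a distance of √(2.5² + 2.7²) ≈ 3.7.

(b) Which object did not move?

the cyan cone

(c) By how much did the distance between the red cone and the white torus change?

-1.4

They were about 3.3 units apart before and 1.9 after — 1.4 units closer together.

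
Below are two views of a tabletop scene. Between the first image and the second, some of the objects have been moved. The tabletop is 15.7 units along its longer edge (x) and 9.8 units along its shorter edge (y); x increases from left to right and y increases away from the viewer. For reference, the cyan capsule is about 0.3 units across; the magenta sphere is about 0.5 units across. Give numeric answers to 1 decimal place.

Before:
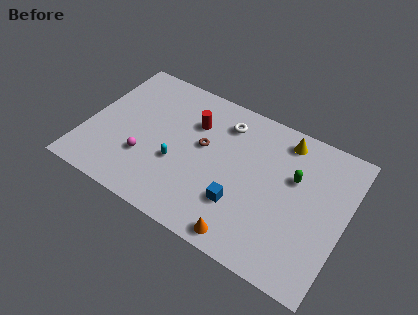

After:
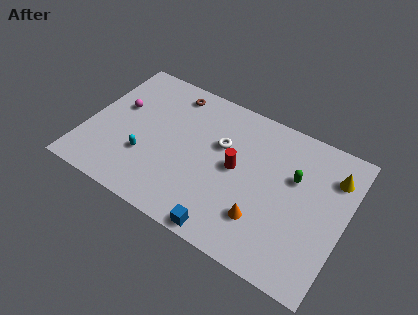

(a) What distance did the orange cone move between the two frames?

1.8

The orange cone was near (10.3, 1.0) before and (11.1, 2.6) after, so it travelled √(0.8² + 1.6²) ≈ 1.8 units.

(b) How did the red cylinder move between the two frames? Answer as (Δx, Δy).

(2.9, -1.8)

From the two frames, the red cylinder sits at roughly (6.2, 6.9) before and (9.1, 5.1) after.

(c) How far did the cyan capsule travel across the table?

2.0

The cyan capsule moved from about (5.7, 3.7) to (3.8, 3.2), a distance of √(1.9² + 0.5²) ≈ 2.0.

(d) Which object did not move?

the green capsule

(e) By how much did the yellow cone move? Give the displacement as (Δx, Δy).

(3.1, -1.0)

The yellow cone started near (11.6, 8.4) and ended near (14.7, 7.4).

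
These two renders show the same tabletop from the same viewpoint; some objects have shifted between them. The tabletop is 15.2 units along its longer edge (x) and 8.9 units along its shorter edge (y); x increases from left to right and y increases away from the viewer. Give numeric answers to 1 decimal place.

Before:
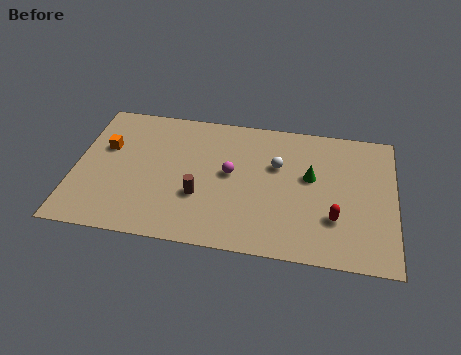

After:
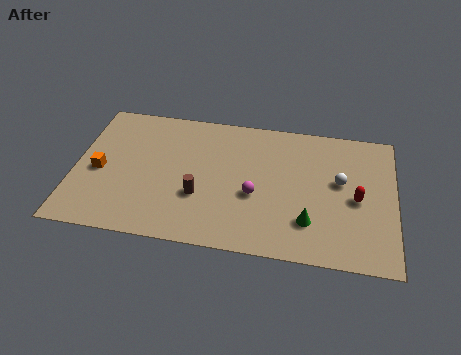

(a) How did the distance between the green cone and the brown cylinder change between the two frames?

-0.3

Before: roughly 5.6 units apart; after: 5.3. That's 0.3 units closer together.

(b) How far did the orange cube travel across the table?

1.6

From (1.4, 5.6) to (1.2, 4.0), the orange cube covered √(0.2² + 1.6²) ≈ 1.6 units.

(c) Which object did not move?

the brown cylinder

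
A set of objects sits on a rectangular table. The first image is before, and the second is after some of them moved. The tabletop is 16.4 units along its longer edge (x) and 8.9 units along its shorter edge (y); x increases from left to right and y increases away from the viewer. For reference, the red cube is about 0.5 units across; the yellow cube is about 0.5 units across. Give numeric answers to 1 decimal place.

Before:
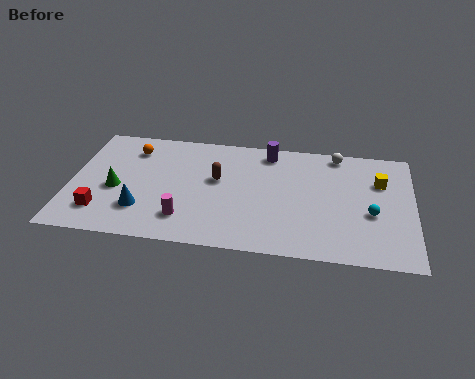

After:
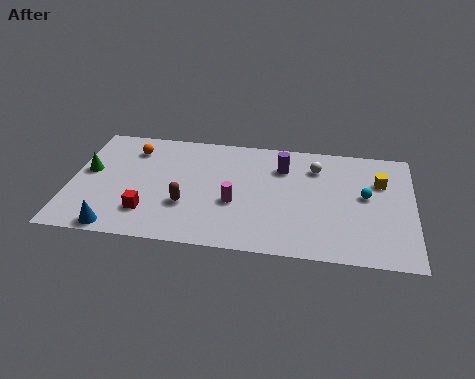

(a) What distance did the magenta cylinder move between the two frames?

2.7

The magenta cylinder was near (5.6, 2.0) before and (7.9, 3.5) after, so it travelled √(2.3² + 1.5²) ≈ 2.7 units.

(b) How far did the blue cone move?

1.9

The blue cone was near (3.5, 2.4) before and (2.4, 0.8) after, so it travelled √(1.1² + 1.6²) ≈ 1.9 units.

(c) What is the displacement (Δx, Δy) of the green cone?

(-1.4, 1.2)

The green cone started near (2.2, 3.8) and ended near (0.8, 5.0).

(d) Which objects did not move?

the yellow cube and the orange sphere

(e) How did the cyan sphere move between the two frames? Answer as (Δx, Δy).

(-0.3, 1.3)

The cyan sphere started near (14.4, 3.6) and ended near (14.1, 4.9).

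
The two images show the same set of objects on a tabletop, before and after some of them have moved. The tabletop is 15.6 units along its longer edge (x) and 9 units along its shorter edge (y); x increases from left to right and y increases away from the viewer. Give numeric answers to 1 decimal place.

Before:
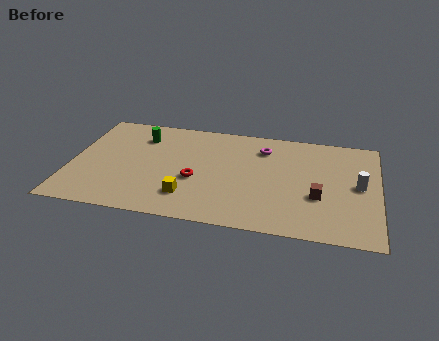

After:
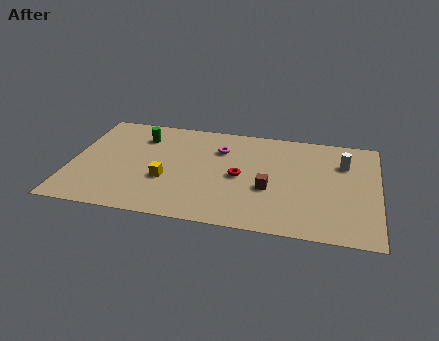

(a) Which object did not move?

the green cylinder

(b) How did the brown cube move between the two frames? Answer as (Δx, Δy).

(-2.5, 0.2)

The brown cube was at about (12.6, 3.3) and moved to about (10.1, 3.5).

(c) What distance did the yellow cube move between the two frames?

1.7

From (6.1, 2.1) to (4.9, 3.3), the yellow cube covered √(1.2² + 1.2²) ≈ 1.7 units.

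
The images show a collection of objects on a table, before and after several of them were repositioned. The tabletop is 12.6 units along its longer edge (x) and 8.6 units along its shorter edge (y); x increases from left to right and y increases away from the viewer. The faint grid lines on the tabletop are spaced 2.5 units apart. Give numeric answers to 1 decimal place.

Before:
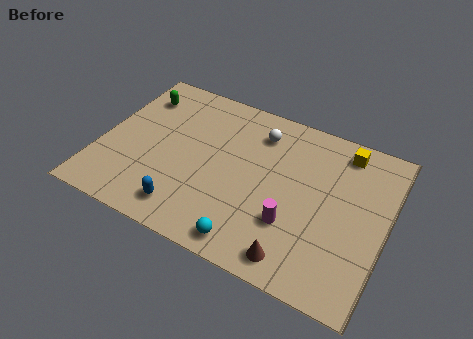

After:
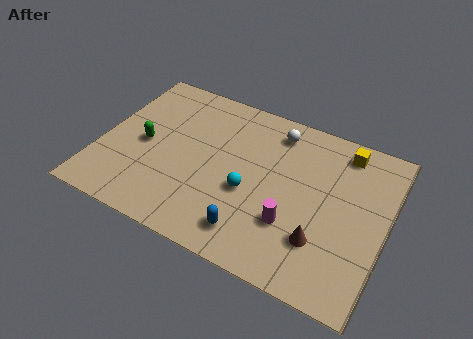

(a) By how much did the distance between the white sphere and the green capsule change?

+0.8

They were about 5.5 units apart before and 6.3 after — 0.8 units further apart.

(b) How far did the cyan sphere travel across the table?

2.5

The cyan sphere was near (7.1, 1.0) before and (6.7, 3.5) after, so it travelled √(0.4² + 2.5²) ≈ 2.5 units.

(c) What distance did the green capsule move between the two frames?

2.7

The green capsule was near (1.2, 6.7) before and (1.9, 4.1) after, so it travelled √(0.7² + 2.6²) ≈ 2.7 units.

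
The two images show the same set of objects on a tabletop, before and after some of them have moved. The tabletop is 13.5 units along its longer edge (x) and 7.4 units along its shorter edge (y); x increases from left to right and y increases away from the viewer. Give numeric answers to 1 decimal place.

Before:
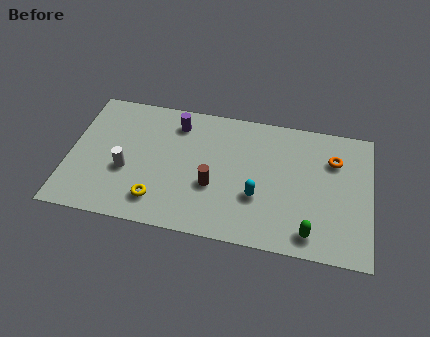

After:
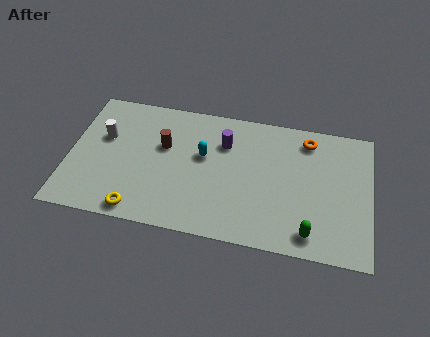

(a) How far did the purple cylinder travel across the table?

2.3

The purple cylinder was near (4.7, 6.0) before and (6.9, 5.3) after, so it travelled √(2.2² + 0.7²) ≈ 2.3 units.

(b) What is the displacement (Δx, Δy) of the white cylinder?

(-1.1, 1.7)

The white cylinder started near (2.6, 2.9) and ended near (1.5, 4.6).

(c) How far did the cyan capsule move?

3.1

From (8.5, 2.6) to (6.0, 4.4), the cyan capsule covered √(2.5² + 1.8²) ≈ 3.1 units.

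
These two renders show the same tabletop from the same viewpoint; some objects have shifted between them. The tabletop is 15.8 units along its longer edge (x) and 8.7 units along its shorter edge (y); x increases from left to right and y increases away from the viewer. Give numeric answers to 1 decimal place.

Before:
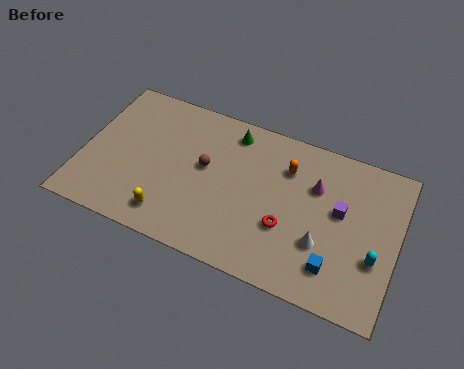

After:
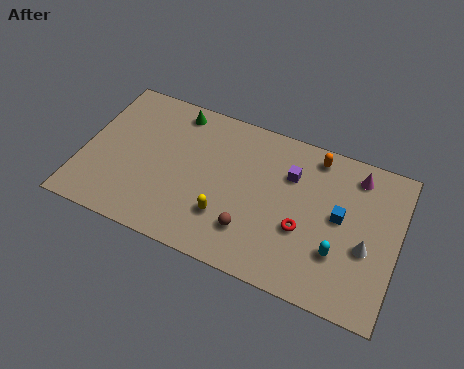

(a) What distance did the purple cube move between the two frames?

2.8

The purple cube was near (12.9, 5.0) before and (10.3, 6.1) after, so it travelled √(2.6² + 1.1²) ≈ 2.8 units.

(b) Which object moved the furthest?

the brown sphere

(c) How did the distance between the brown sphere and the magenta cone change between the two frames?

+1.4

They were about 5.6 units apart before and 7.0 after — 1.4 units further apart.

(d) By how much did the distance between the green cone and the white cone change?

+4.1

They were about 6.7 units apart before and 10.8 after — 4.1 units further apart.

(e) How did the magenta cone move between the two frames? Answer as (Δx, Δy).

(1.9, 1.4)

The magenta cone started near (11.6, 5.9) and ended near (13.5, 7.3).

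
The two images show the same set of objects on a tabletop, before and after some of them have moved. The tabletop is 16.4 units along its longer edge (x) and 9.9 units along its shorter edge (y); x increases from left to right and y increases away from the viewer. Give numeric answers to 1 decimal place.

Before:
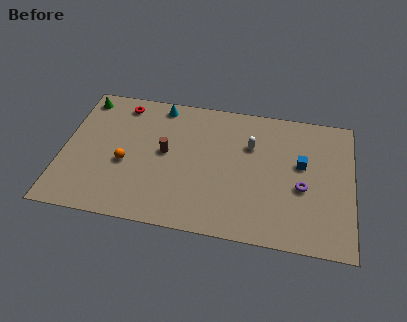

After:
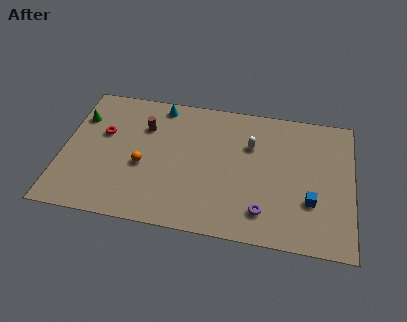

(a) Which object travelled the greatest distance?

the purple torus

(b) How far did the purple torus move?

3.0

The purple torus was near (13.6, 4.1) before and (11.5, 2.0) after, so it travelled √(2.1² + 2.1²) ≈ 3.0 units.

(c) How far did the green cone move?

1.5

The green cone was near (0.9, 8.6) before and (0.8, 7.1) after, so it travelled √(0.1² + 1.5²) ≈ 1.5 units.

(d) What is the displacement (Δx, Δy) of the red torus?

(-0.9, -2.4)

The red torus started near (3.1, 8.5) and ended near (2.2, 6.1).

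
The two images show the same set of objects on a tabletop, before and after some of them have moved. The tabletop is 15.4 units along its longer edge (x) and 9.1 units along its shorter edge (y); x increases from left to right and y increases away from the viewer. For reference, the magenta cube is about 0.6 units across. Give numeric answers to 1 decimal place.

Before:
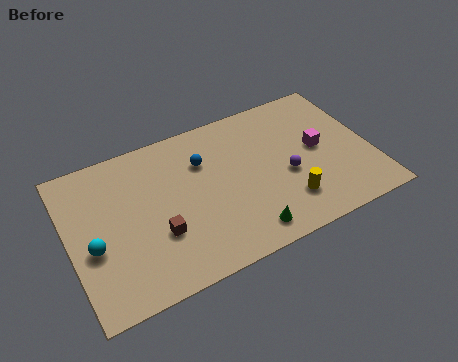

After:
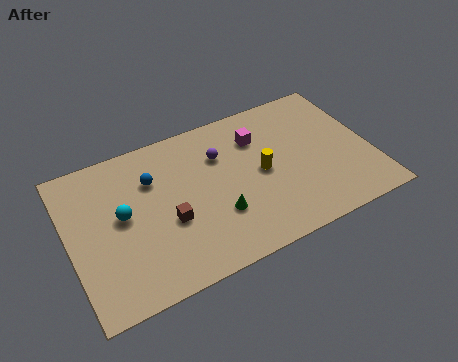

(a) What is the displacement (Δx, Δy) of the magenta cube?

(-2.9, 1.9)

The magenta cube started near (12.8, 4.8) and ended near (9.9, 6.7).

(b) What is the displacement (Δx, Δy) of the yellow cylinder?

(-1.0, 2.3)

The yellow cylinder was at about (10.8, 2.2) and moved to about (9.8, 4.5).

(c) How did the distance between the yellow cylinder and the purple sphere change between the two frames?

+1.1

They were about 1.6 units apart before and 2.7 after — 1.1 units further apart.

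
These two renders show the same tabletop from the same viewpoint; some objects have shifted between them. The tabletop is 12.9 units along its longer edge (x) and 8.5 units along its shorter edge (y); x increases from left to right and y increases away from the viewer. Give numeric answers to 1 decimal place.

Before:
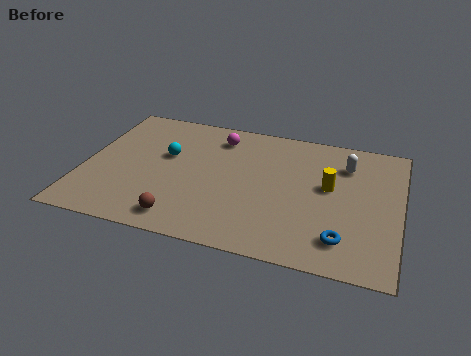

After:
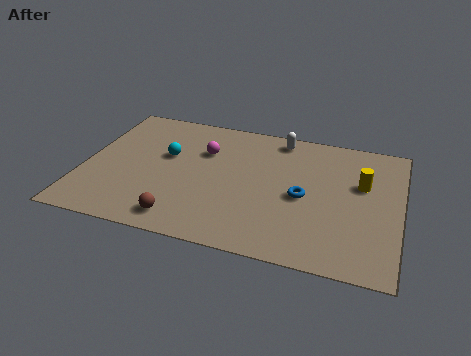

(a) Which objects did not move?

the cyan sphere and the brown sphere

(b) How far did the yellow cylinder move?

1.4

From (10.0, 4.8) to (11.3, 5.3), the yellow cylinder covered √(1.3² + 0.5²) ≈ 1.4 units.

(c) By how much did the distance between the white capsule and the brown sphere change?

-1.0

The distance was about 8.2 in the first image and 7.2 in the second, so they moved 1.0 units closer together.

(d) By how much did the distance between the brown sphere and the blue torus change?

-1.0

Before: roughly 6.4 units apart; after: 5.4. That's 1.0 units closer together.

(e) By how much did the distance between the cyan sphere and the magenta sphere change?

-1.0

They were about 2.7 units apart before and 1.7 after — 1.0 units closer together.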